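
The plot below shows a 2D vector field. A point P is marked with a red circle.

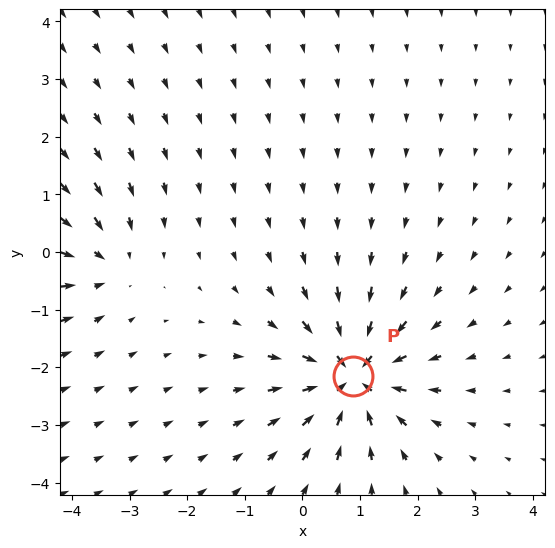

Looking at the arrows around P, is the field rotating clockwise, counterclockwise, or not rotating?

Near P at (0.9, -2.1) the arrows show no circulation. The curl there is ≈0.

not rotating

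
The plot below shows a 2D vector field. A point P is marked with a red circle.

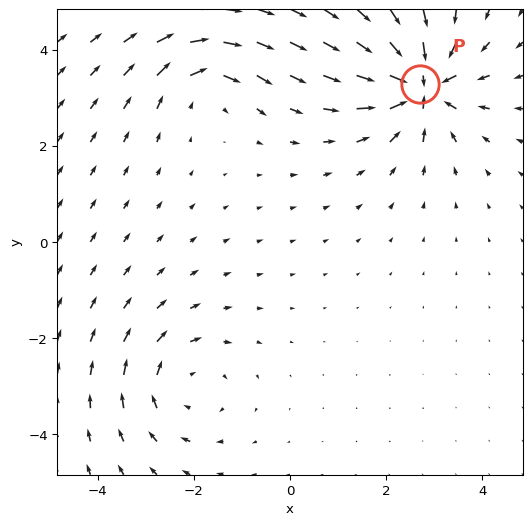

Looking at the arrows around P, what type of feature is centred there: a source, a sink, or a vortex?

At P (2.7, 3.3) the arrows converge inward. Divergence about -7, curl ≈0 — negative divergence with near-zero curl is a sink.

sink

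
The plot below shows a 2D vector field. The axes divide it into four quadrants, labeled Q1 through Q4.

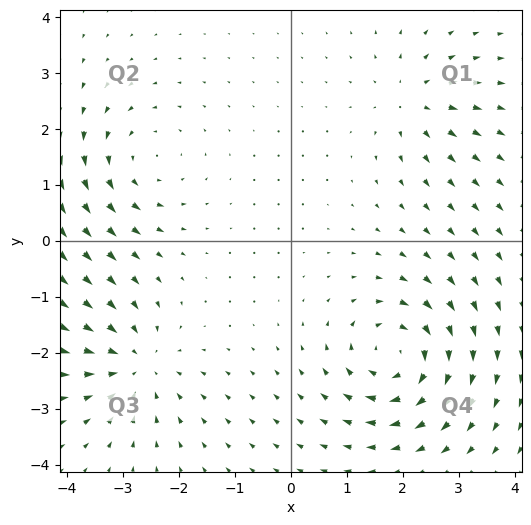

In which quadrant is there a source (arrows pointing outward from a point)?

Q1

The source sits at approximately (2.2, 2.5), which lies in quadrant Q1. The divergence there is about +4, positive as expected for a source.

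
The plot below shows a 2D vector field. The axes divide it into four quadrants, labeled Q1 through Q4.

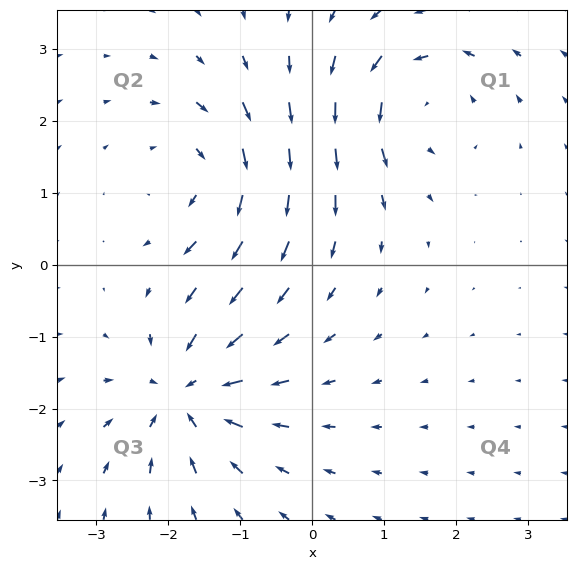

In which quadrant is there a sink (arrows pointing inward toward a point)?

The sink sits at approximately (-1.8, -1.8), which lies in quadrant Q3. The divergence there is about -5, negative as expected for a sink.

Q3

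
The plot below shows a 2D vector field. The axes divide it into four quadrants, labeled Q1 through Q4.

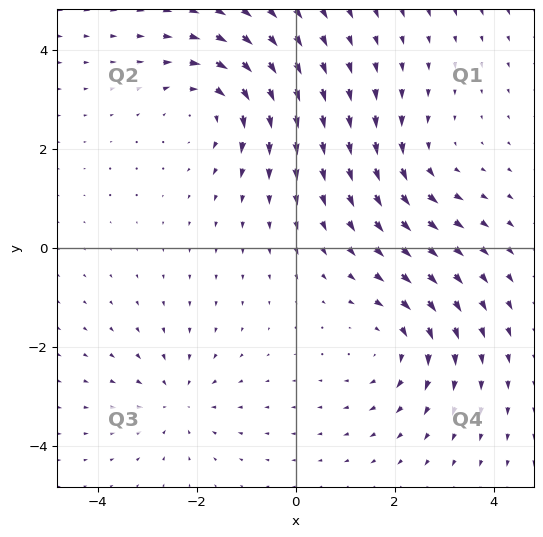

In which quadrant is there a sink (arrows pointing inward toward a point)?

Q3

The sink sits at approximately (-2.4, -3.1), which lies in quadrant Q3. The divergence there is about -3, negative as expected for a sink.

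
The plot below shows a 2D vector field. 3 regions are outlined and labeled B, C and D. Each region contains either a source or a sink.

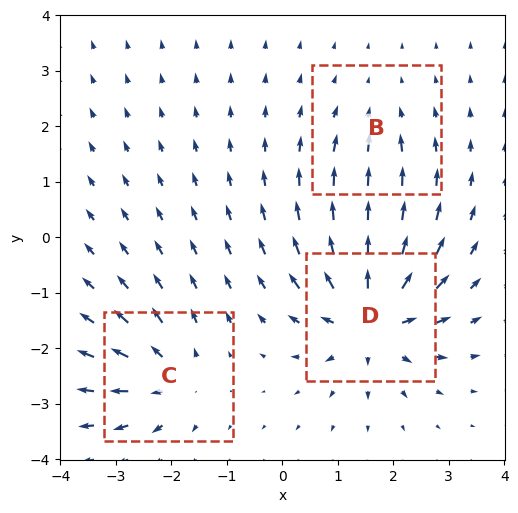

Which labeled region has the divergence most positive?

Divergence at each region's feature centre — B: about -2, C: about +4, D: about +7. Region D is most positive.

D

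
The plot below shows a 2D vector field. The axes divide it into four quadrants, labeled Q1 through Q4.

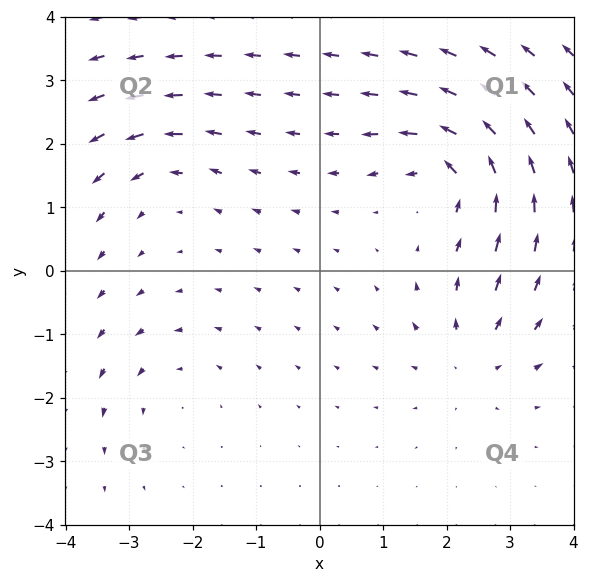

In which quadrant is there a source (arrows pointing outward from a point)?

Q4

The source sits at approximately (2.4, -1.4), which lies in quadrant Q4. The divergence there is about +4, positive as expected for a source.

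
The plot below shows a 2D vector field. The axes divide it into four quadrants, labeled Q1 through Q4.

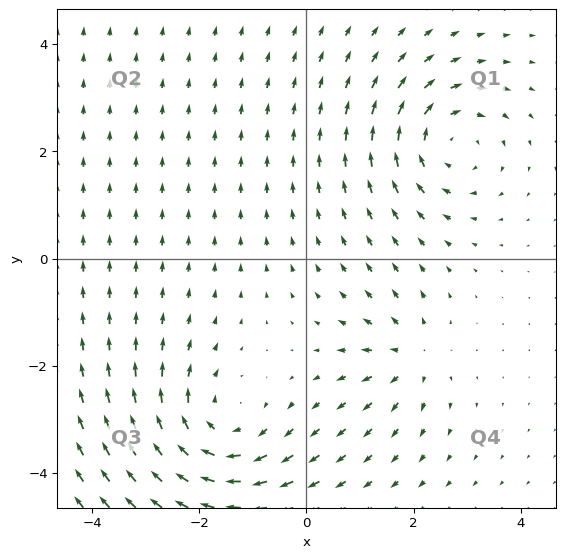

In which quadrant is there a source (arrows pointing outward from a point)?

The source sits at approximately (2.0, -1.8), which lies in quadrant Q4. The divergence there is about +4, positive as expected for a source.

Q4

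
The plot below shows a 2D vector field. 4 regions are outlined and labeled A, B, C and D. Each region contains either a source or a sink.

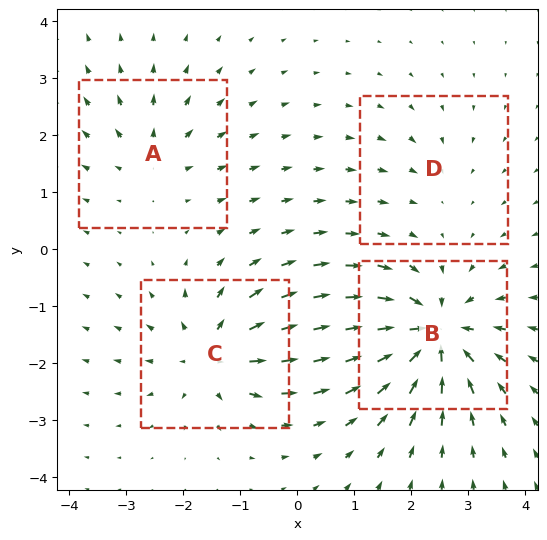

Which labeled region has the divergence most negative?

Divergence at each region's feature centre — A: about +4, B: about -9, C: about +6, D: about -2. Region B is most negative.

B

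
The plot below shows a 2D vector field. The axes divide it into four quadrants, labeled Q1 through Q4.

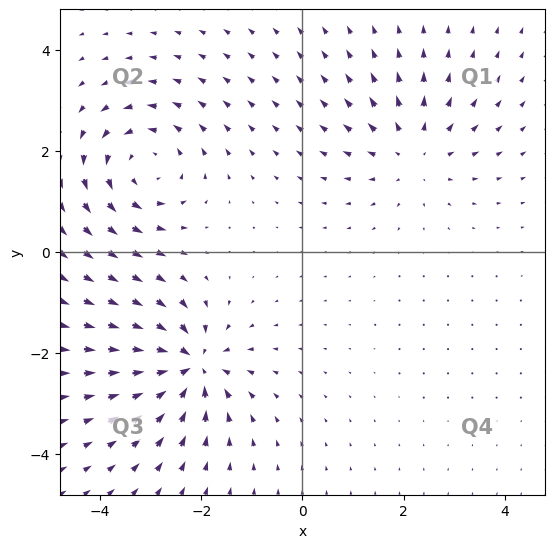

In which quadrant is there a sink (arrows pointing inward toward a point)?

The sink sits at approximately (-2.2, -2.3), which lies in quadrant Q3. The divergence there is about -7, negative as expected for a sink.

Q3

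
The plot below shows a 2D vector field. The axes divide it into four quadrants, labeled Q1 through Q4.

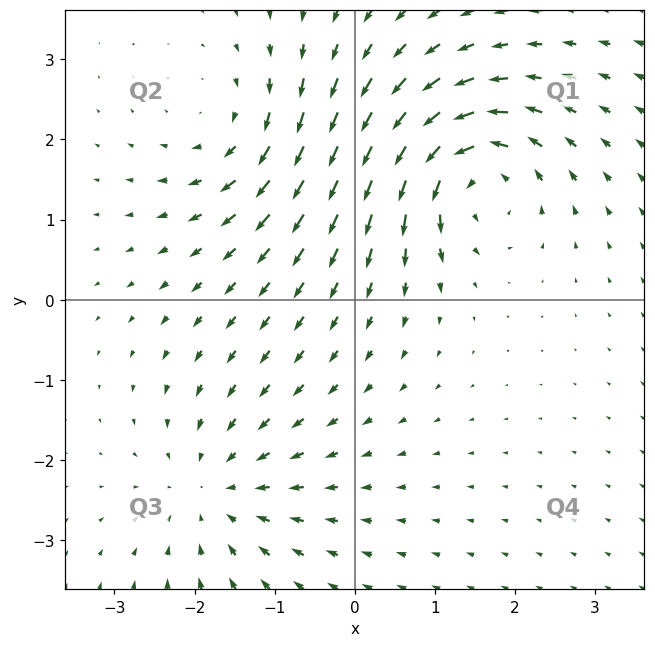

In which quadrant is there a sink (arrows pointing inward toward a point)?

Q3

The sink sits at approximately (-1.7, -2.4), which lies in quadrant Q3. The divergence there is about -3, negative as expected for a sink.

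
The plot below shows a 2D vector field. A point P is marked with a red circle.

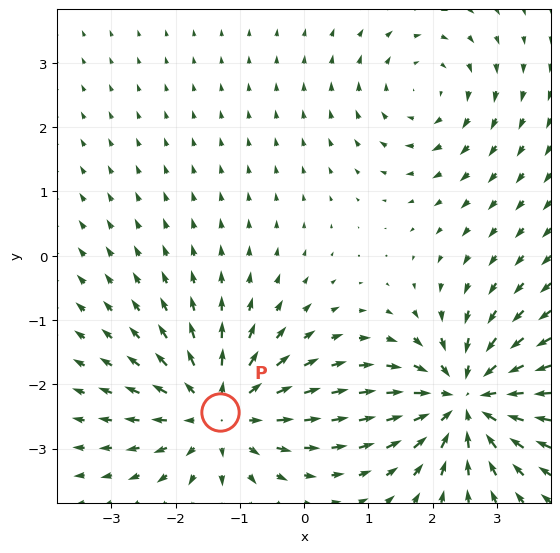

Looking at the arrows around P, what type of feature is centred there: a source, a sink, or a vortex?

source

At P (-1.3, -2.4) the arrows spread outward. Divergence about +5, curl ≈0 — positive divergence with near-zero curl is a source.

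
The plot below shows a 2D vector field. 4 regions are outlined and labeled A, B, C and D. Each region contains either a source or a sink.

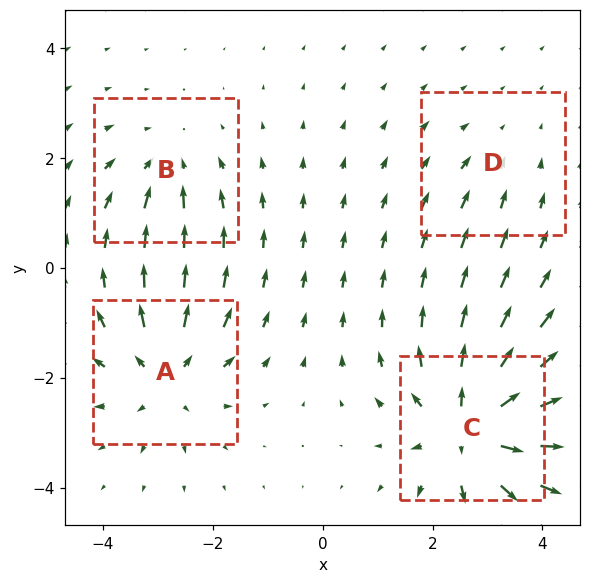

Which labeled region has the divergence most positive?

Divergence at each region's feature centre — A: about +5, B: about -4, C: about +7, D: about -2. Region C is most positive.

C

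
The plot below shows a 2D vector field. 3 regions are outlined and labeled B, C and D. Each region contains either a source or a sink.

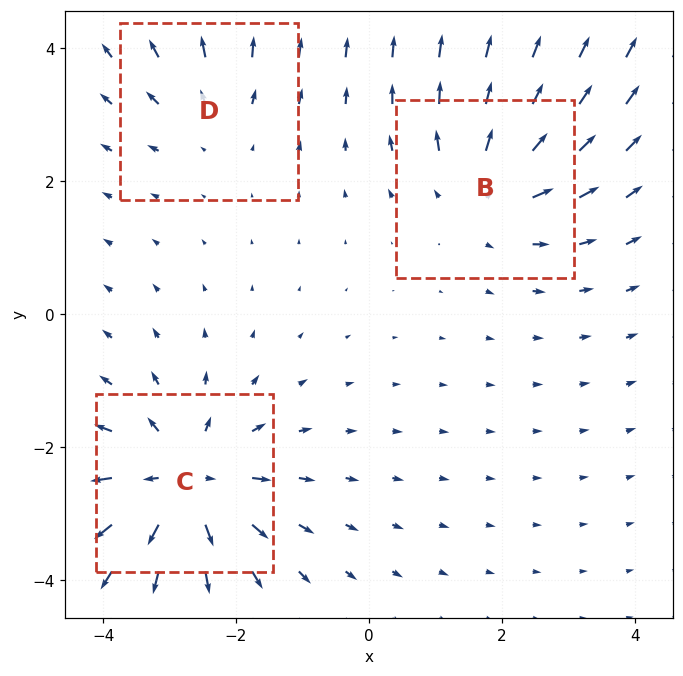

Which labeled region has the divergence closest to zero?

D

Divergence at each region's feature centre — B: about +3, C: about +5, D: about +2. Region D is closest to zero.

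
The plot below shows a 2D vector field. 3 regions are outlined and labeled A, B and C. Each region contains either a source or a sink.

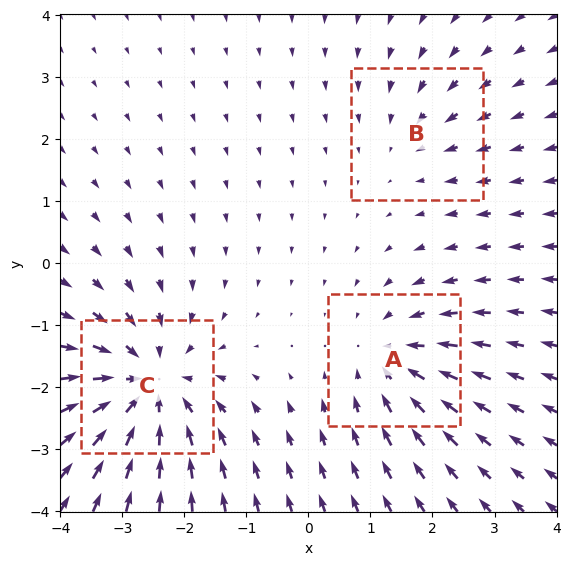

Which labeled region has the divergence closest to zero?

B

Divergence at each region's feature centre — A: about -3, B: about -2, C: about -5. Region B is closest to zero.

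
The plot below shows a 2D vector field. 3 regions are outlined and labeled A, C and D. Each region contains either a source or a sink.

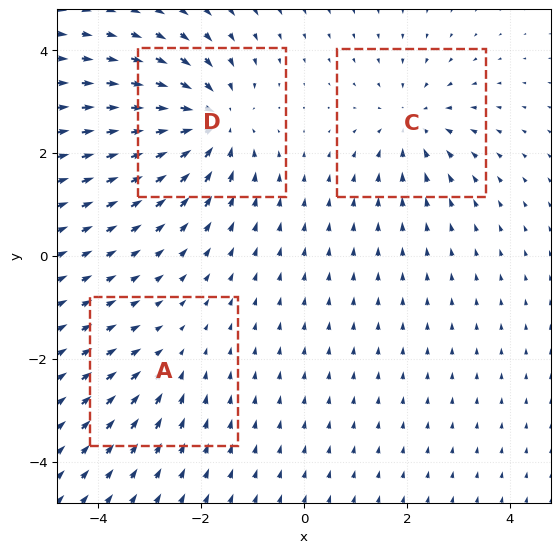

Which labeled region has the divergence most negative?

Divergence at each region's feature centre — A: about -2, C: about -3, D: about -5. Region D is most negative.

D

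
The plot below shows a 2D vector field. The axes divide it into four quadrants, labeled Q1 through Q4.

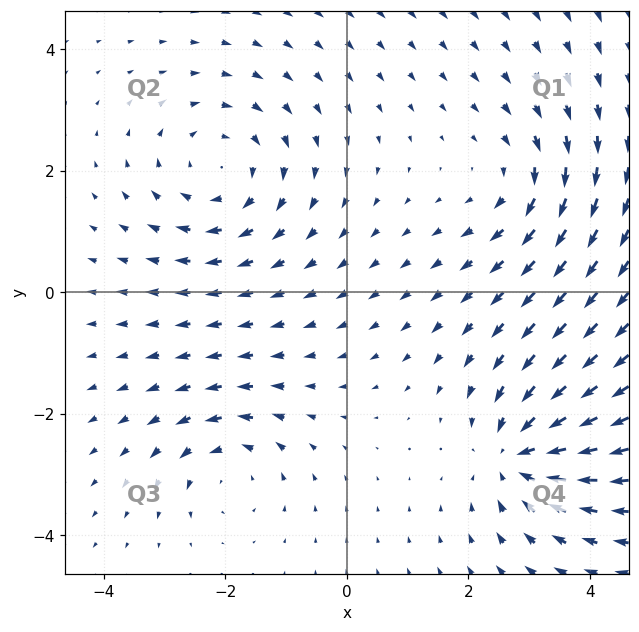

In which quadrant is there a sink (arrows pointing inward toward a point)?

Q4

The sink sits at approximately (2.8, -2.7), which lies in quadrant Q4. The divergence there is about -4, negative as expected for a sink.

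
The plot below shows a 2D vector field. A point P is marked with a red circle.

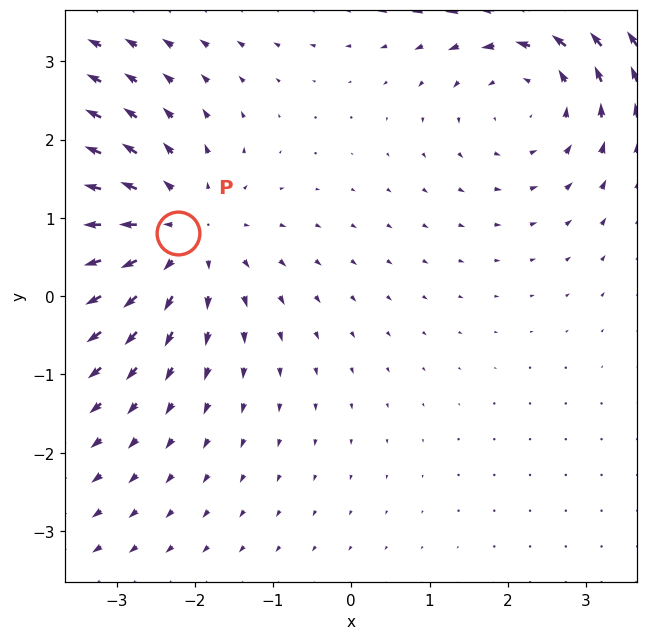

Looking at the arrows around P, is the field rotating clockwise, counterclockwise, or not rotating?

not rotating

Near P at (-2.2, 0.8) the arrows show no circulation. The curl there is ≈0.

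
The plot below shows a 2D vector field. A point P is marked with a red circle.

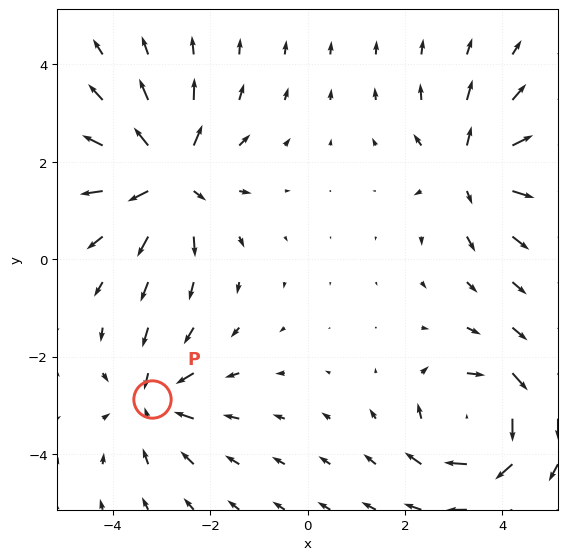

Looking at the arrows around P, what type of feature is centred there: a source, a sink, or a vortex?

At P (-3.2, -2.9) the arrows converge inward. Divergence about -3, curl ≈0 — negative divergence with near-zero curl is a sink.

sink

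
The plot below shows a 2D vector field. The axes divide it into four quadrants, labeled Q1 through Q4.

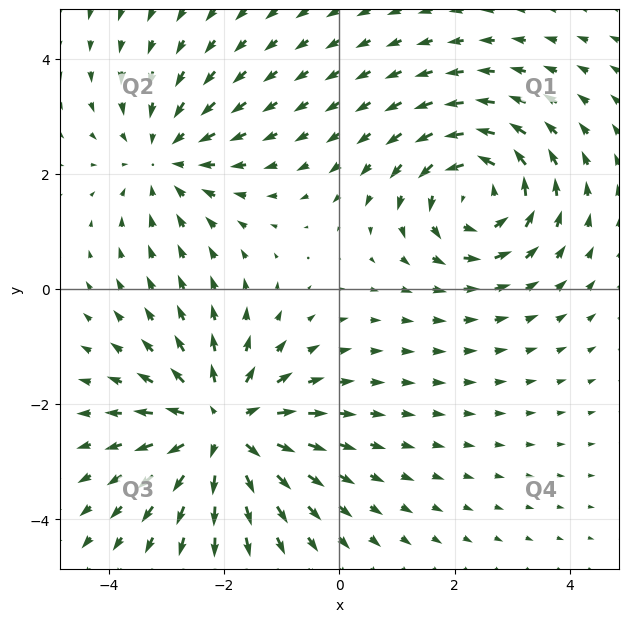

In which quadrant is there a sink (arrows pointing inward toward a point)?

Q2

The sink sits at approximately (-3.0, 2.3), which lies in quadrant Q2. The divergence there is about -3, negative as expected for a sink.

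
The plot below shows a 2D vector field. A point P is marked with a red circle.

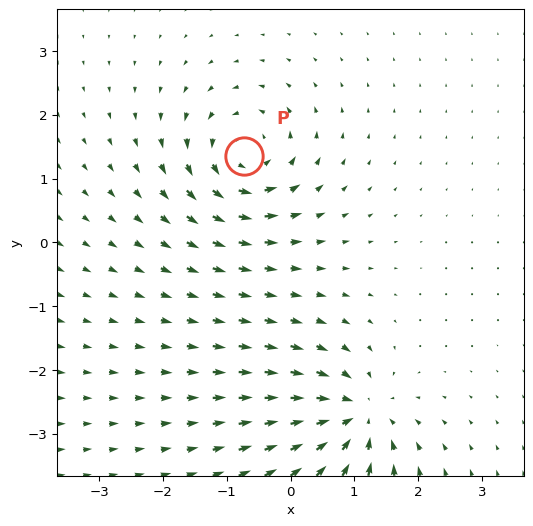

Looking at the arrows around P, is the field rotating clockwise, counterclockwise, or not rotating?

counterclockwise

Near P at (-0.7, 1.4) the arrows circulate counterclockwise. The curl (z-component) there is about +6; positive curl means counterclockwise rotation.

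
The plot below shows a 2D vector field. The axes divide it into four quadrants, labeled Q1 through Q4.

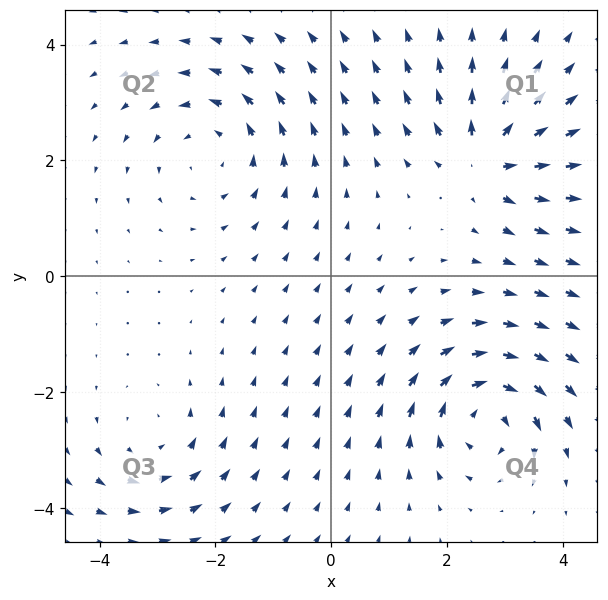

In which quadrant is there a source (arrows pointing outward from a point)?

The source sits at approximately (2.7, 2.0), which lies in quadrant Q1. The divergence there is about +6, positive as expected for a source.

Q1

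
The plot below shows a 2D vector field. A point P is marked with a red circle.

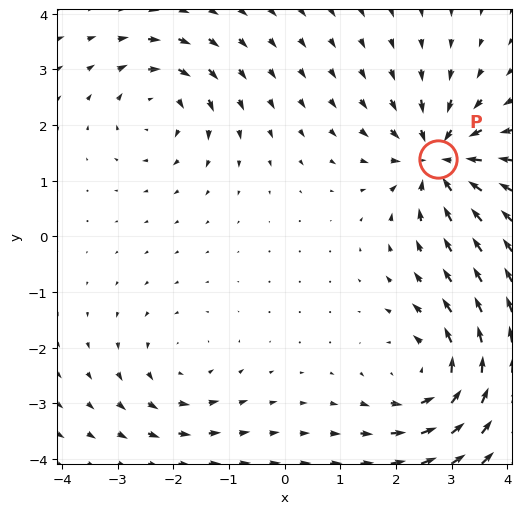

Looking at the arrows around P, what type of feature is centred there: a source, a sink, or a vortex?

At P (2.8, 1.4) the arrows converge inward. Divergence about -5, curl ≈0 — negative divergence with near-zero curl is a sink.

sink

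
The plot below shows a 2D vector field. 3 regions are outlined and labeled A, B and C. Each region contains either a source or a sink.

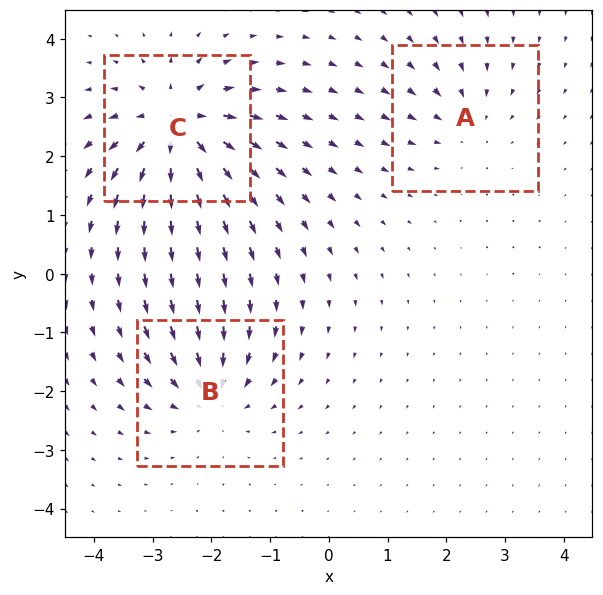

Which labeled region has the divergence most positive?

Divergence at each region's feature centre — A: about -2, B: about -4, C: about +5. Region C is most positive.

C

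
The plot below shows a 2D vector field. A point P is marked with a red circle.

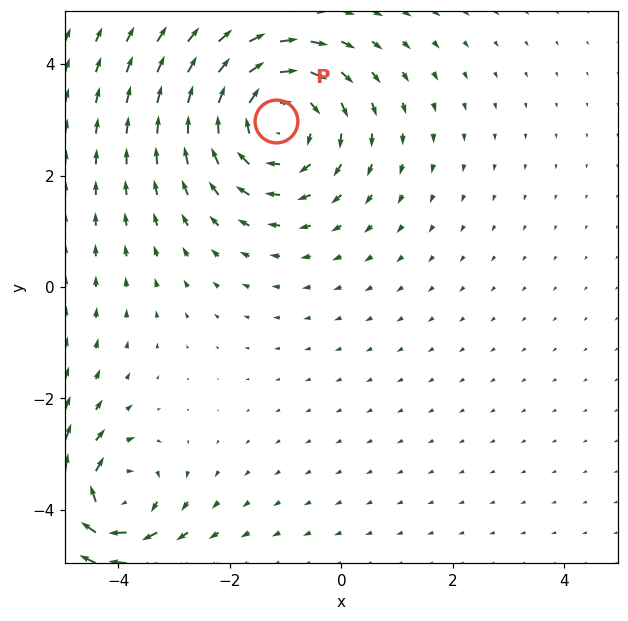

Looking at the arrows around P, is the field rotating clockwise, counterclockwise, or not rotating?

Near P at (-1.2, 3.0) the arrows circulate clockwise. The curl (z-component) there is about -4; negative curl means clockwise rotation.

clockwise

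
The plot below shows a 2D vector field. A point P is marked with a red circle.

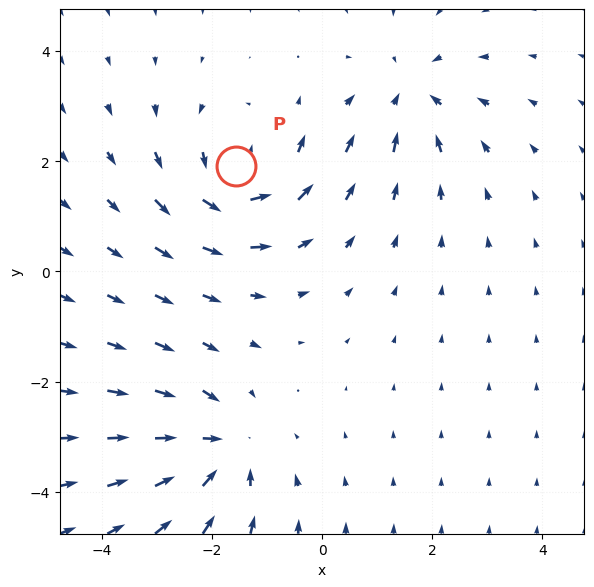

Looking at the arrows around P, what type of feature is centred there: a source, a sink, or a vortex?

At P (-1.6, 1.9) the arrows circulate counterclockwise. Divergence ≈0, curl about +4 — near-zero divergence with nonzero curl is a vortex.

vortex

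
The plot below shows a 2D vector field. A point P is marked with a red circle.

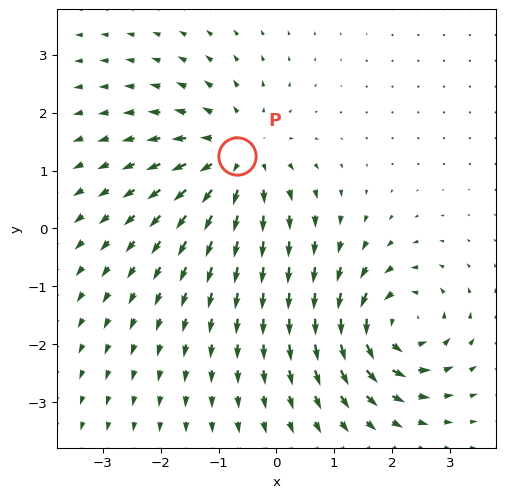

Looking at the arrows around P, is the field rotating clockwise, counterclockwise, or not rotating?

not rotating

Near P at (-0.7, 1.3) the arrows show no circulation. The curl there is ≈0.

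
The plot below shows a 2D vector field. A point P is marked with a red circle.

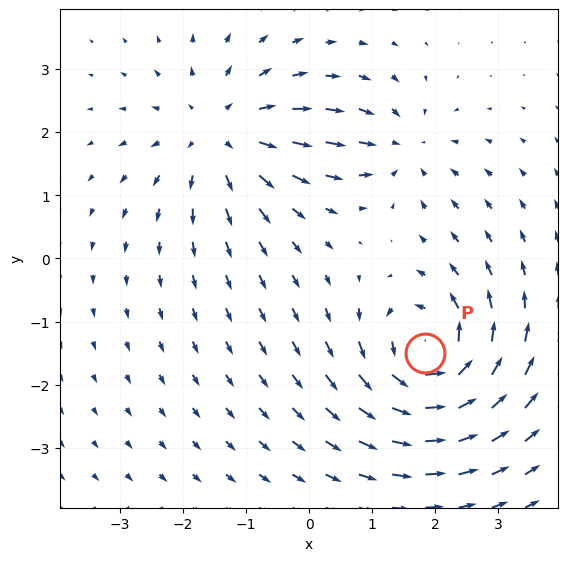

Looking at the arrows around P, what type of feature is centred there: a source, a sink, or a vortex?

At P (1.8, -1.5) the arrows circulate counterclockwise. Divergence ≈0, curl about +7 — near-zero divergence with nonzero curl is a vortex.

vortex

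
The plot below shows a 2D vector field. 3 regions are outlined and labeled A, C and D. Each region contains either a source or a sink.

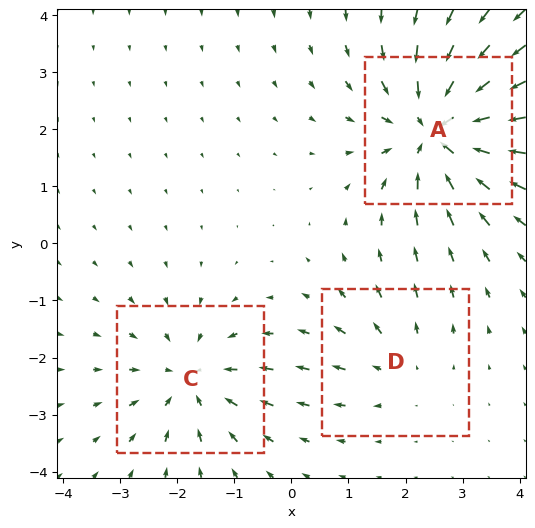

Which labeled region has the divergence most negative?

A

Divergence at each region's feature centre — A: about -5, C: about -3, D: about +2. Region A is most negative.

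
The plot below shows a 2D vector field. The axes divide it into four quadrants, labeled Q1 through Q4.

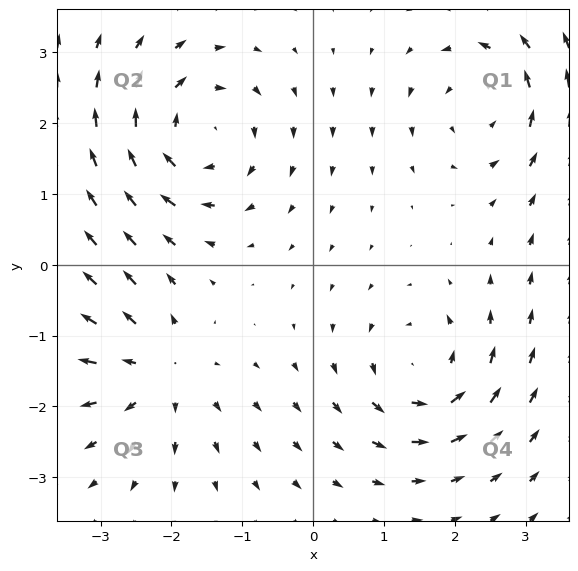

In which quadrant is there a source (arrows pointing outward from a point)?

Q3

The source sits at approximately (-2.2, -1.5), which lies in quadrant Q3. The divergence there is about +3, positive as expected for a source.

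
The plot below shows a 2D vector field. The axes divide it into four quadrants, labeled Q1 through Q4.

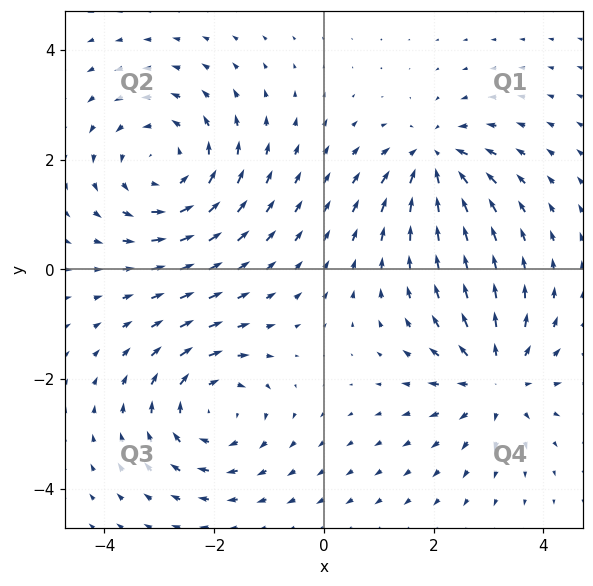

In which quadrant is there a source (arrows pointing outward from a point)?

Q4

The source sits at approximately (3.1, -2.0), which lies in quadrant Q4. The divergence there is about +4, positive as expected for a source.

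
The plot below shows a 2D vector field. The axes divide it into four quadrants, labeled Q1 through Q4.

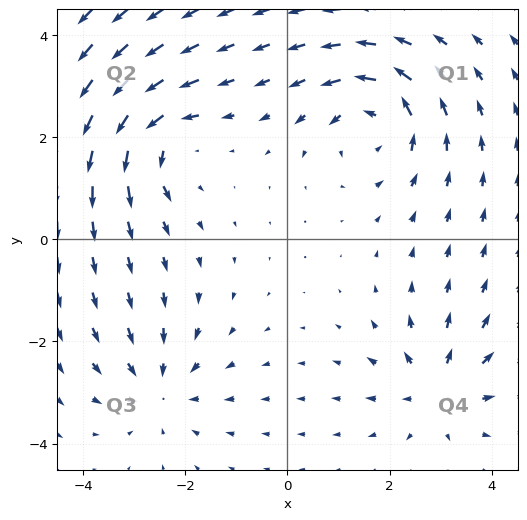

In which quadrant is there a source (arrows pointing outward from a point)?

The source sits at approximately (2.9, -2.9), which lies in quadrant Q4. The divergence there is about +4, positive as expected for a source.

Q4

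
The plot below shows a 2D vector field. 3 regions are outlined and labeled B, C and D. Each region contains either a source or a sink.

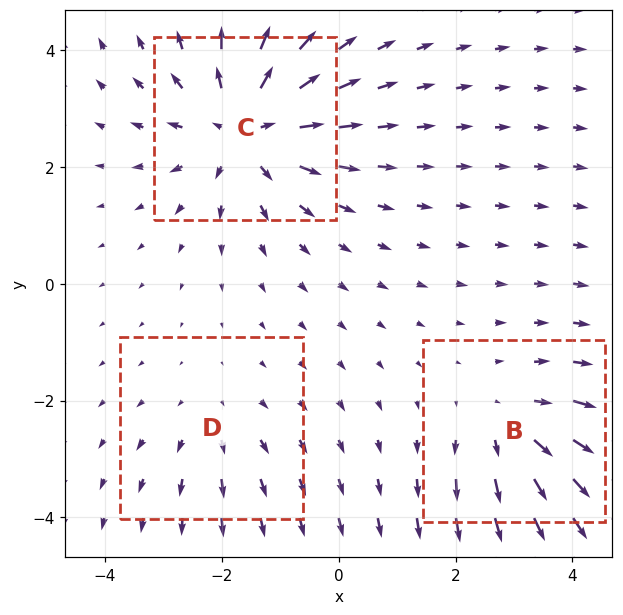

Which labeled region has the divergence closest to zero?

D

Divergence at each region's feature centre — B: about +3, C: about +4, D: about +2. Region D is closest to zero.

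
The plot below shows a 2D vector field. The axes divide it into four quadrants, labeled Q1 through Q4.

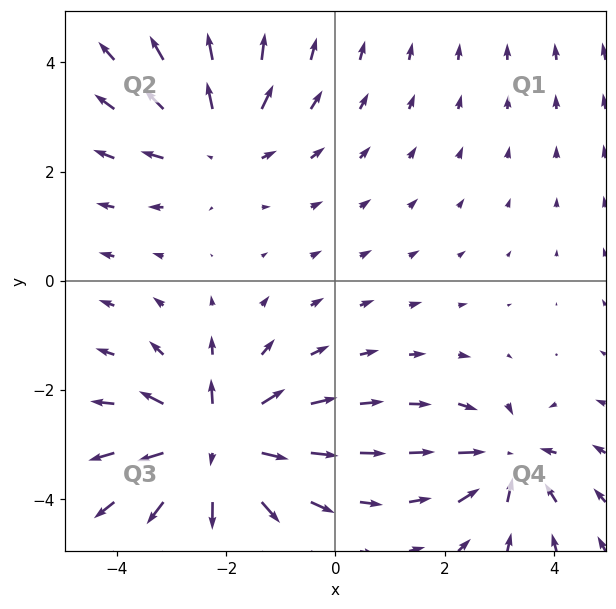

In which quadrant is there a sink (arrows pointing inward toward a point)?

The sink sits at approximately (3.2, -3.3), which lies in quadrant Q4. The divergence there is about -4, negative as expected for a sink.

Q4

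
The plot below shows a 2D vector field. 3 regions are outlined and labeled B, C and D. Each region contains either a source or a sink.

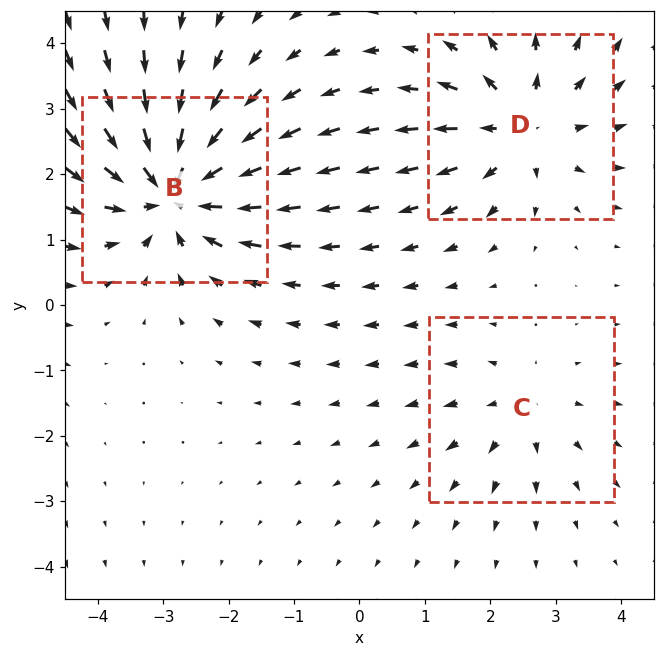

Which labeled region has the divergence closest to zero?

Divergence at each region's feature centre — B: about -5, C: about +2, D: about +4. Region C is closest to zero.

C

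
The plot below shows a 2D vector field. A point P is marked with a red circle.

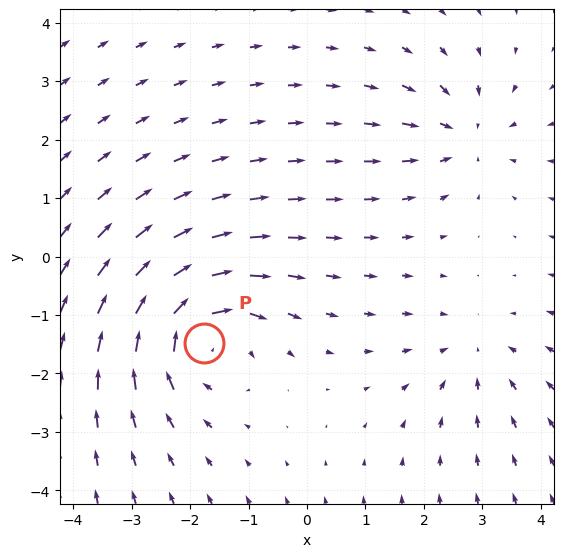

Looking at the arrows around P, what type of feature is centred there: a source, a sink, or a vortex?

At P (-1.8, -1.5) the arrows circulate clockwise. Divergence ≈0, curl about -5 — near-zero divergence with nonzero curl is a vortex.

vortex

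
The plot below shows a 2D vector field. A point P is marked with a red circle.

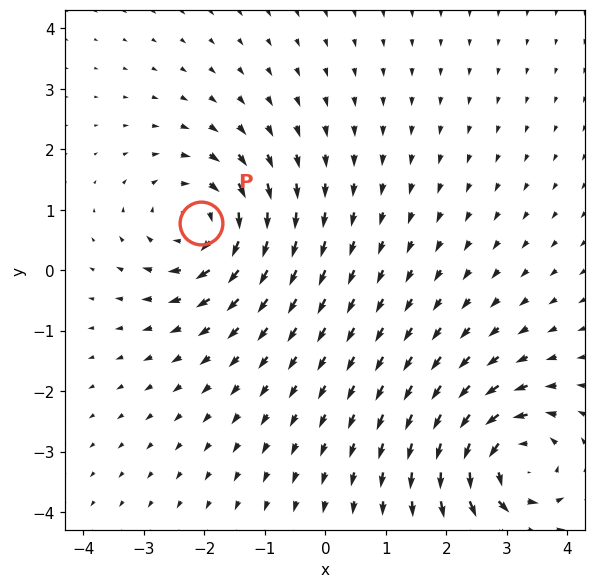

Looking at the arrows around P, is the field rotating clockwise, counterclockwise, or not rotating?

Near P at (-2.1, 0.8) the arrows circulate clockwise. The curl (z-component) there is about -5; negative curl means clockwise rotation.

clockwise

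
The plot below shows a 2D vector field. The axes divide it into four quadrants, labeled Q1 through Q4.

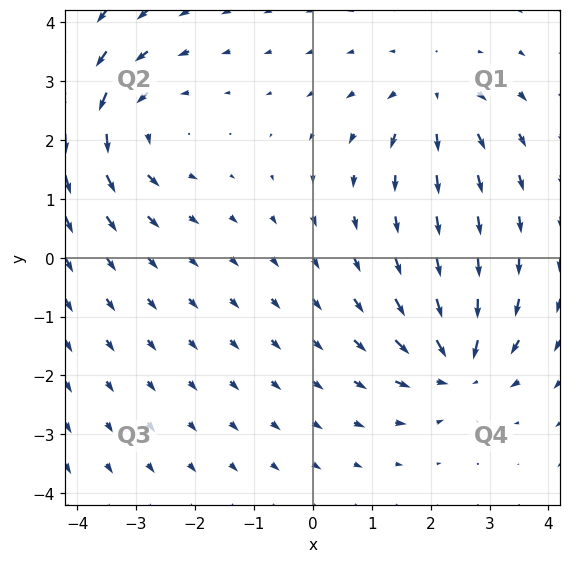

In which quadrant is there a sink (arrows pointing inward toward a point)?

The sink sits at approximately (2.5, -1.8), which lies in quadrant Q4. The divergence there is about -5, negative as expected for a sink.

Q4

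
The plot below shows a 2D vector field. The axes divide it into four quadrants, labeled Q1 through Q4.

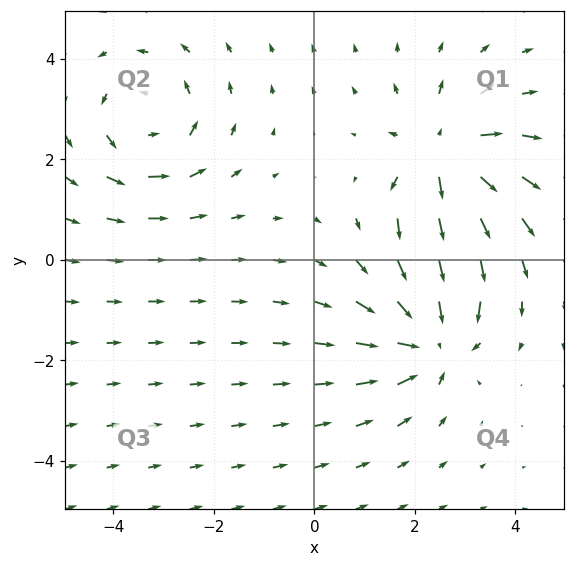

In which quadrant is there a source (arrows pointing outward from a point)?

Q1

The source sits at approximately (2.6, 2.1), which lies in quadrant Q1. The divergence there is about +4, positive as expected for a source.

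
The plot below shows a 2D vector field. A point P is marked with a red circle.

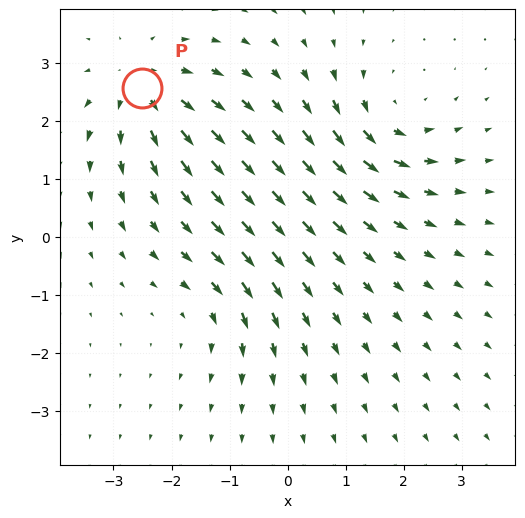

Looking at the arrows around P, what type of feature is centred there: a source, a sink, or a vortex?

source

At P (-2.5, 2.6) the arrows spread outward. Divergence about +4, curl ≈0 — positive divergence with near-zero curl is a source.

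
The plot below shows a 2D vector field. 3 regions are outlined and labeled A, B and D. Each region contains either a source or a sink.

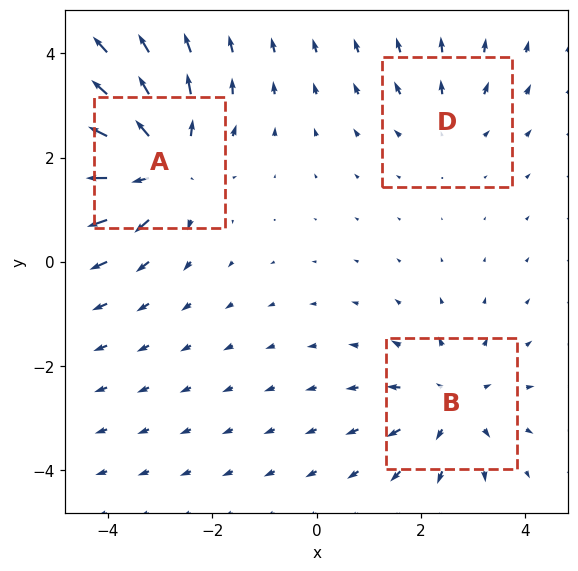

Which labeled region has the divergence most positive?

A

Divergence at each region's feature centre — A: about +5, B: about +3, D: about +2. Region A is most positive.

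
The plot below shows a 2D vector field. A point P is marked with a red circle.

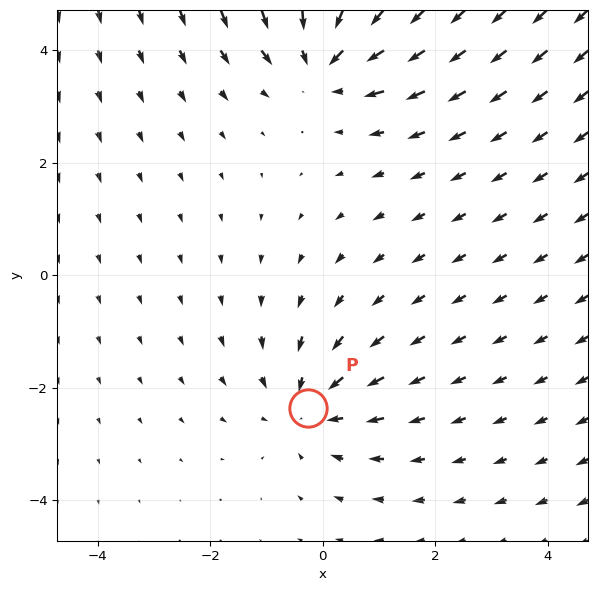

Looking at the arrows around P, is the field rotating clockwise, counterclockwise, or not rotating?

not rotating

Near P at (-0.3, -2.4) the arrows show no circulation. The curl there is ≈0.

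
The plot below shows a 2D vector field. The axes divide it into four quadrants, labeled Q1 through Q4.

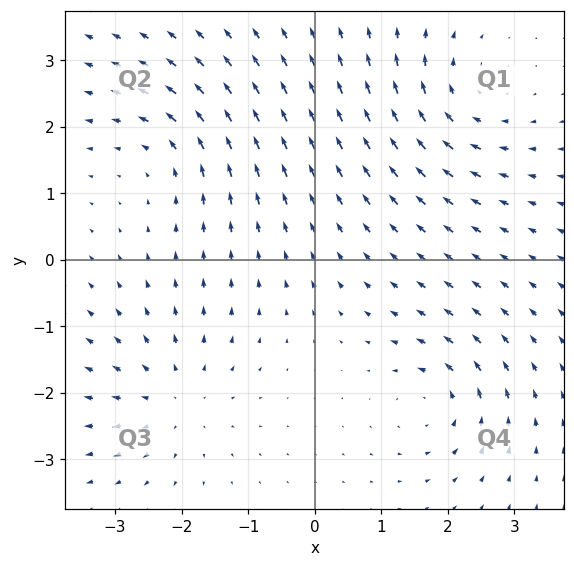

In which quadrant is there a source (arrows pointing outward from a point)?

Q3

The source sits at approximately (-2.1, -2.1), which lies in quadrant Q3. The divergence there is about +4, positive as expected for a source.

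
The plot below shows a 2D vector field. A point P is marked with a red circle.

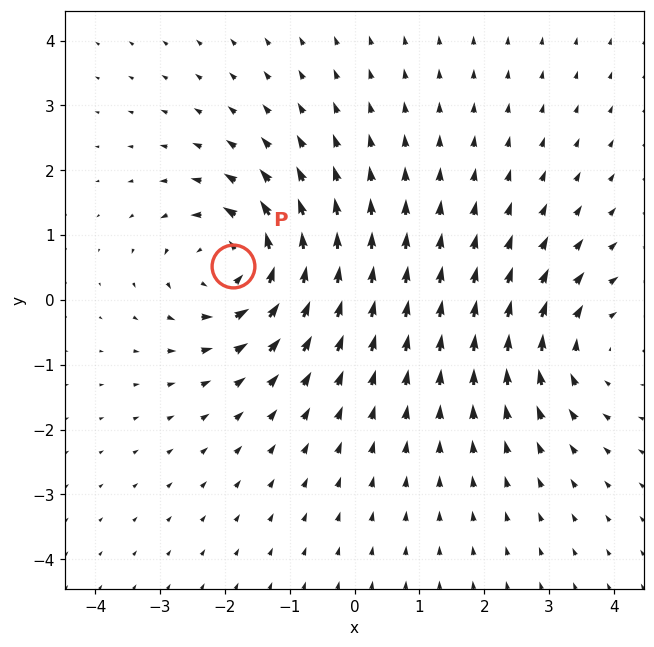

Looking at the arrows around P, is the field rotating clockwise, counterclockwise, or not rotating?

Near P at (-1.9, 0.5) the arrows circulate counterclockwise. The curl (z-component) there is about +4; positive curl means counterclockwise rotation.

counterclockwise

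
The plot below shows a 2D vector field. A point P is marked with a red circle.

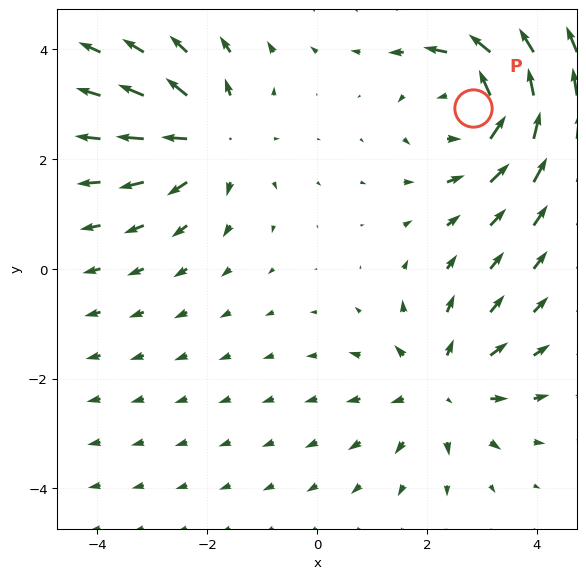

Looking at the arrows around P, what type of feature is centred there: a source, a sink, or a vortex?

At P (2.8, 2.9) the arrows circulate counterclockwise. Divergence ≈0, curl about +4 — near-zero divergence with nonzero curl is a vortex.

vortex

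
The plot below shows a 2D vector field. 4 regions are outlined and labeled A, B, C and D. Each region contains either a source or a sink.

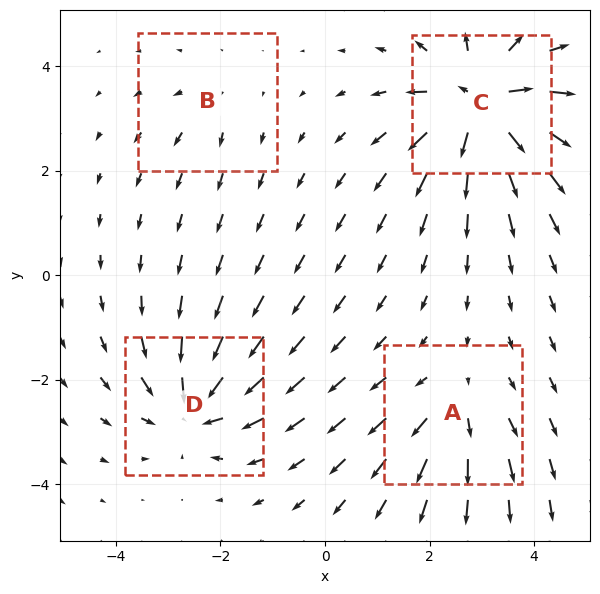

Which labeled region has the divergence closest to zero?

B

Divergence at each region's feature centre — A: about +4, B: about +2, C: about +9, D: about -6. Region B is closest to zero.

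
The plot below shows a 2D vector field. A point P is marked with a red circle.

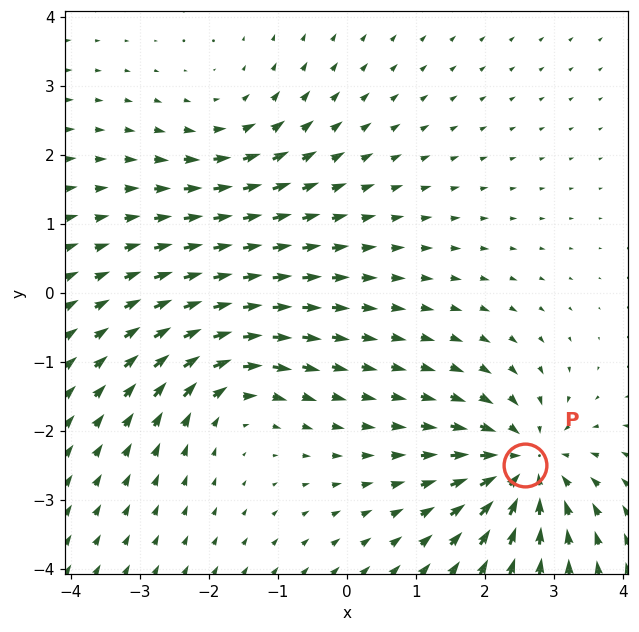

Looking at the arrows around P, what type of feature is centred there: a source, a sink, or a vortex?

At P (2.6, -2.5) the arrows converge inward. Divergence about -5, curl ≈0 — negative divergence with near-zero curl is a sink.

sink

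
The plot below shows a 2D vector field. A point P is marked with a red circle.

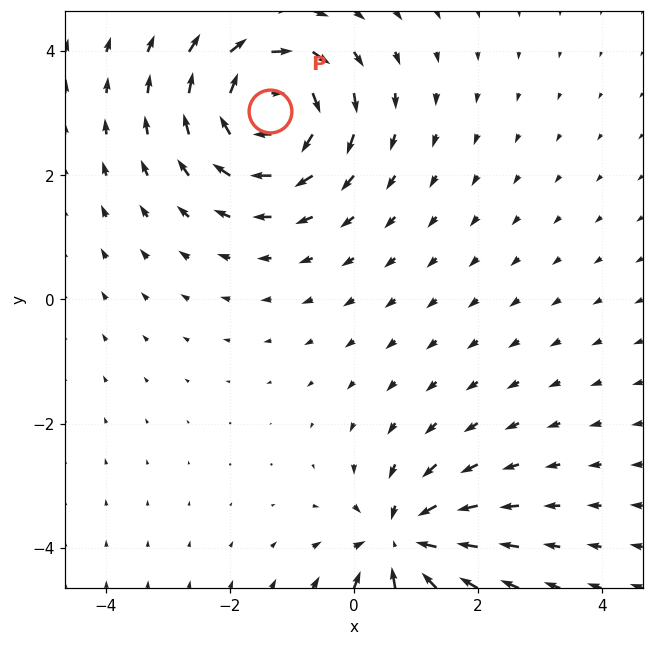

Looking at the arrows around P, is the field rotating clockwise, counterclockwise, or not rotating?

clockwise

Near P at (-1.3, 3.0) the arrows circulate clockwise. The curl (z-component) there is about -6; negative curl means clockwise rotation.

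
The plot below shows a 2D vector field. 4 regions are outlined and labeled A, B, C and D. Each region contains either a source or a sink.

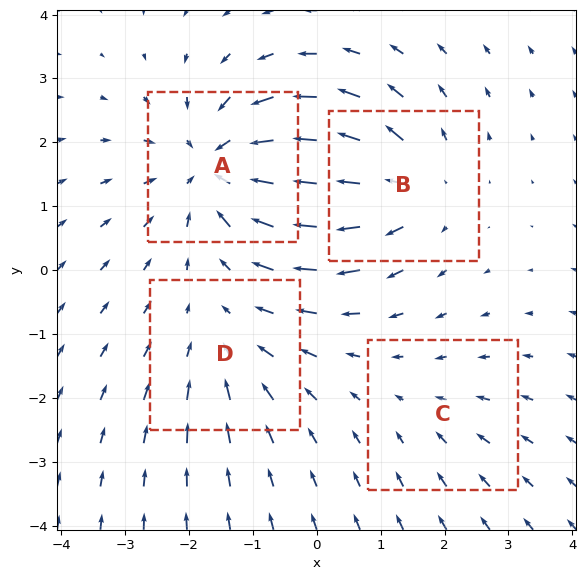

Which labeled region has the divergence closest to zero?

C

Divergence at each region's feature centre — A: about -6, B: about +4, C: about -2, D: about -3. Region C is closest to zero.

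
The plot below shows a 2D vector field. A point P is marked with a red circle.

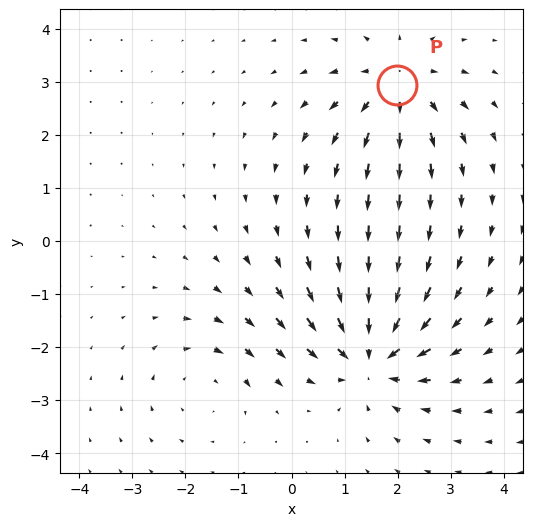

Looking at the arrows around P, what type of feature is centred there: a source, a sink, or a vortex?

At P (2.0, 2.9) the arrows spread outward. Divergence about +4, curl ≈0 — positive divergence with near-zero curl is a source.

source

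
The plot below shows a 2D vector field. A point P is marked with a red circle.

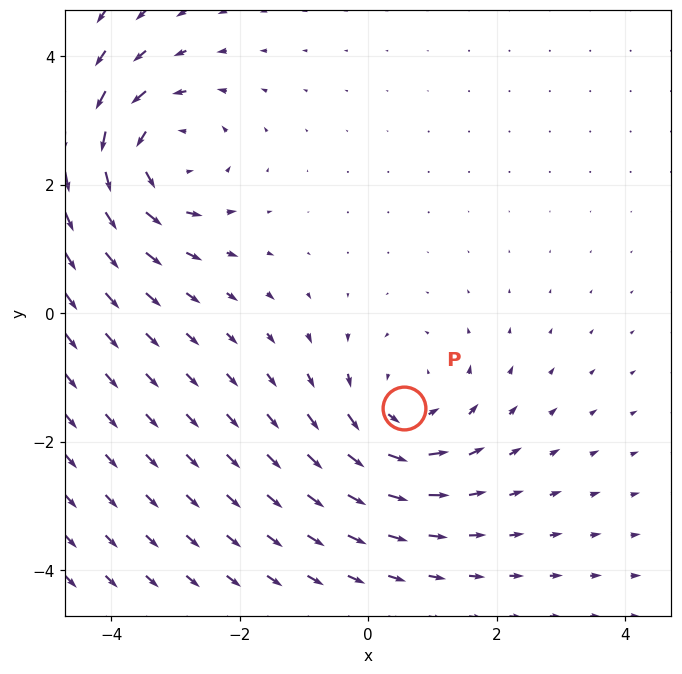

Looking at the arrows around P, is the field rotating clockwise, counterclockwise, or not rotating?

counterclockwise

Near P at (0.6, -1.5) the arrows circulate counterclockwise. The curl (z-component) there is about +4; positive curl means counterclockwise rotation.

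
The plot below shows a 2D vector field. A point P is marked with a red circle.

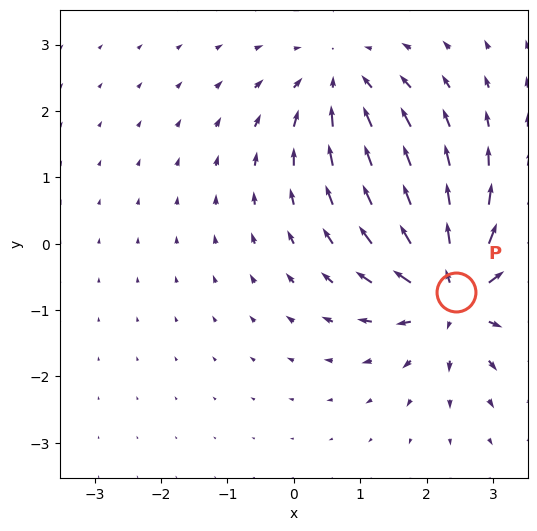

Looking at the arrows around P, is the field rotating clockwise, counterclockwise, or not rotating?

not rotating

Near P at (2.4, -0.7) the arrows show no circulation. The curl there is ≈0.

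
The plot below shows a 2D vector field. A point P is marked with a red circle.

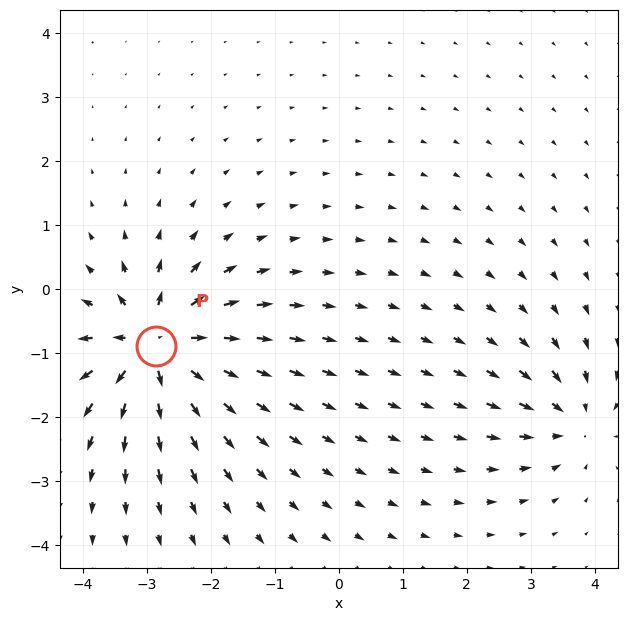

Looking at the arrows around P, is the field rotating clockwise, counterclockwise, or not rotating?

not rotating

Near P at (-2.9, -0.9) the arrows show no circulation. The curl there is ≈0.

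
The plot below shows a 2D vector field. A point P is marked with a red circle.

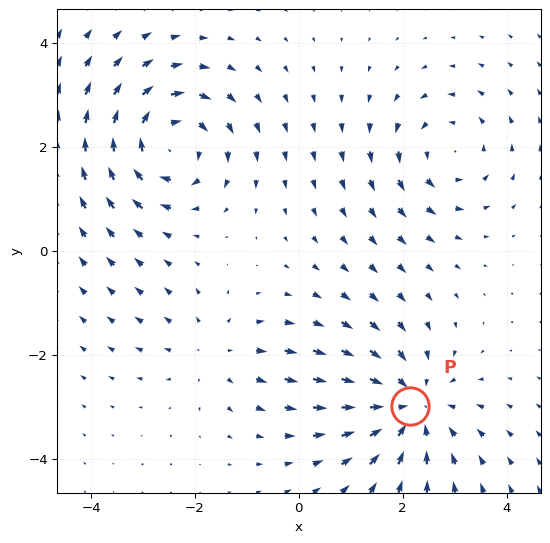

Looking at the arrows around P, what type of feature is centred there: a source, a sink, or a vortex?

sink

At P (2.1, -3.0) the arrows converge inward. Divergence about -5, curl ≈0 — negative divergence with near-zero curl is a sink.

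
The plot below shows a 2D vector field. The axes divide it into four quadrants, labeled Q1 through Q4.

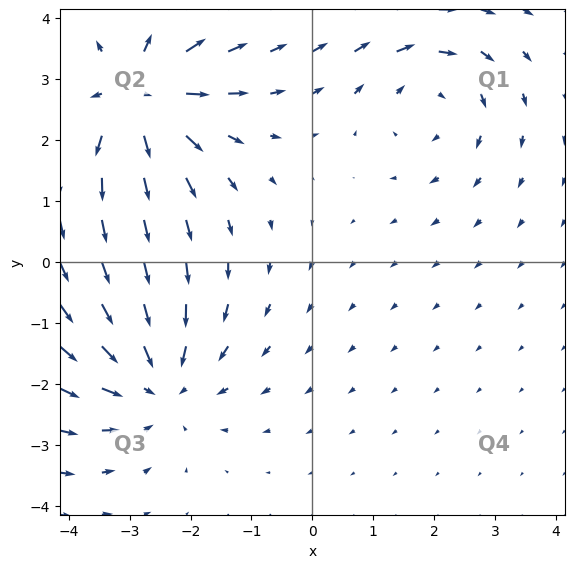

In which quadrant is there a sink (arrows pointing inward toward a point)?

The sink sits at approximately (-2.5, -2.0), which lies in quadrant Q3. The divergence there is about -3, negative as expected for a sink.

Q3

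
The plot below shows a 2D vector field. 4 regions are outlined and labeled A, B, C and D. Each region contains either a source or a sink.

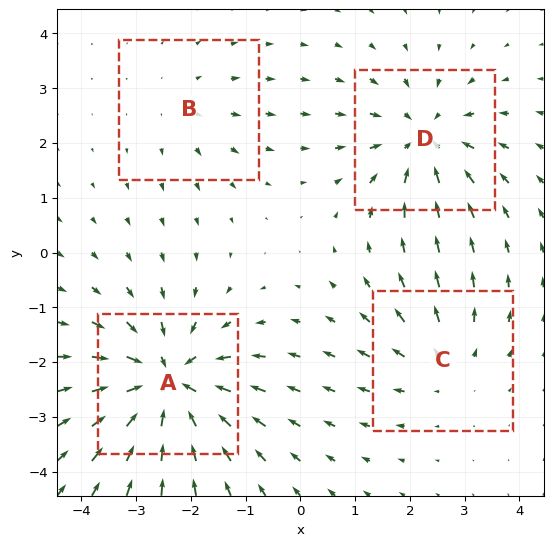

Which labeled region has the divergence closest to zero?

B

Divergence at each region's feature centre — A: about -7, B: about +2, C: about +3, D: about -5. Region B is closest to zero.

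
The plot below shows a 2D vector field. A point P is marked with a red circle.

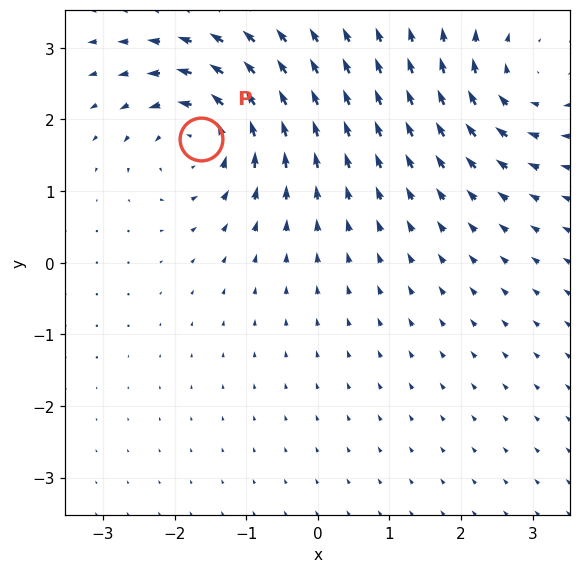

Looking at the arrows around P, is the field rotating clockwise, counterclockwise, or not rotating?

counterclockwise

Near P at (-1.6, 1.7) the arrows circulate counterclockwise. The curl (z-component) there is about +7; positive curl means counterclockwise rotation.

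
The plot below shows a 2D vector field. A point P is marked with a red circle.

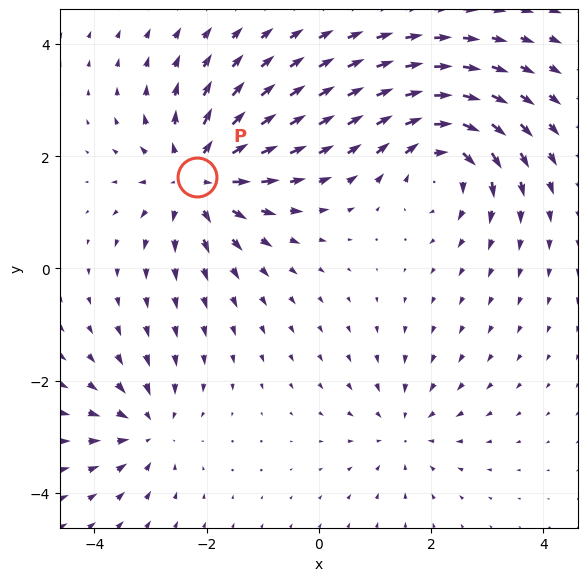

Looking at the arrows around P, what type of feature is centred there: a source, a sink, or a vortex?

source

At P (-2.2, 1.6) the arrows spread outward. Divergence about +6, curl ≈0 — positive divergence with near-zero curl is a source.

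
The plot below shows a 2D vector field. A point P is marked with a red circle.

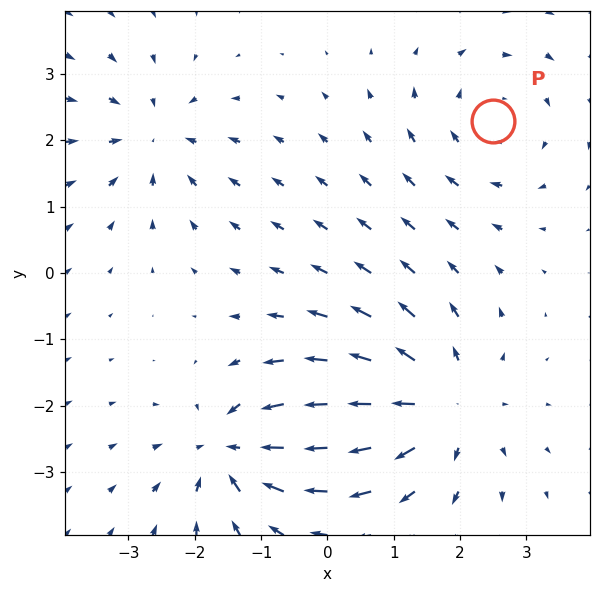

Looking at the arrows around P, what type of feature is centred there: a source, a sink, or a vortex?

At P (2.5, 2.3) the arrows circulate clockwise. Divergence ≈0, curl about -3 — near-zero divergence with nonzero curl is a vortex.

vortex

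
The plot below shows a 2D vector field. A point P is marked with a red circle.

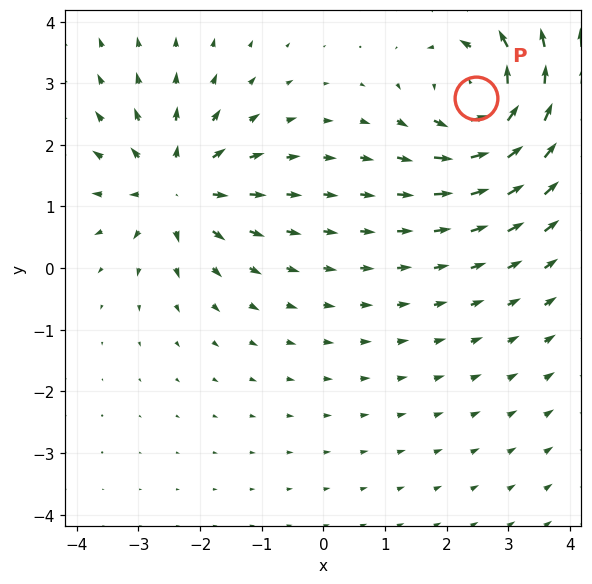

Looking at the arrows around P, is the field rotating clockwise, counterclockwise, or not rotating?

counterclockwise

Near P at (2.5, 2.8) the arrows circulate counterclockwise. The curl (z-component) there is about +6; positive curl means counterclockwise rotation.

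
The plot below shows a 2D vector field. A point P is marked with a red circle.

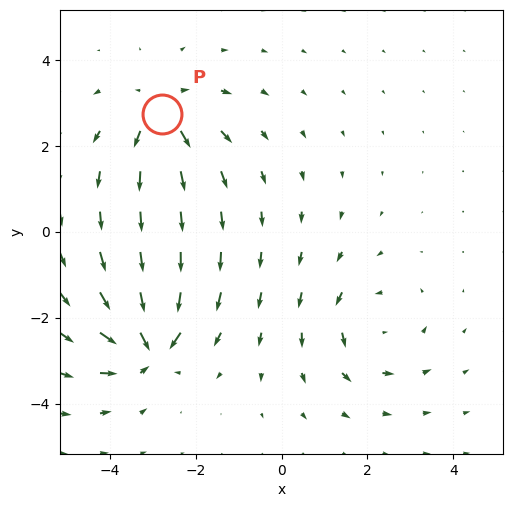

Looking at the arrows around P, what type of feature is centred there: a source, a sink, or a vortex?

source

At P (-2.8, 2.7) the arrows spread outward. Divergence about +5, curl ≈0 — positive divergence with near-zero curl is a source.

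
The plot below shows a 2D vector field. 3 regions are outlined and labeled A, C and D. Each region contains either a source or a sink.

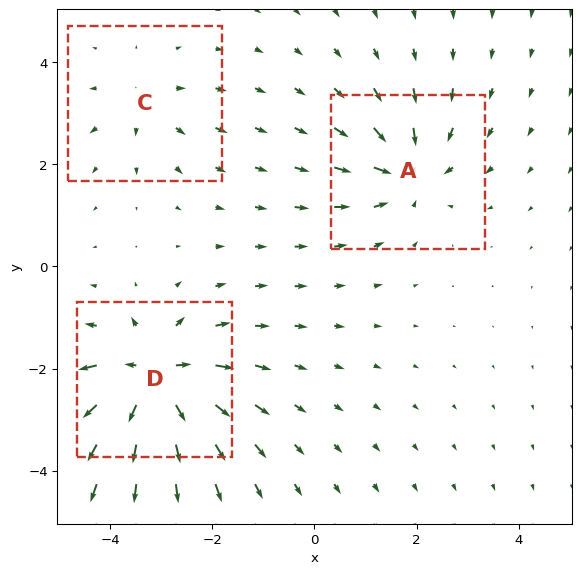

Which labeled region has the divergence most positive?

Divergence at each region's feature centre — A: about -4, C: about +2, D: about +6. Region D is most positive.

D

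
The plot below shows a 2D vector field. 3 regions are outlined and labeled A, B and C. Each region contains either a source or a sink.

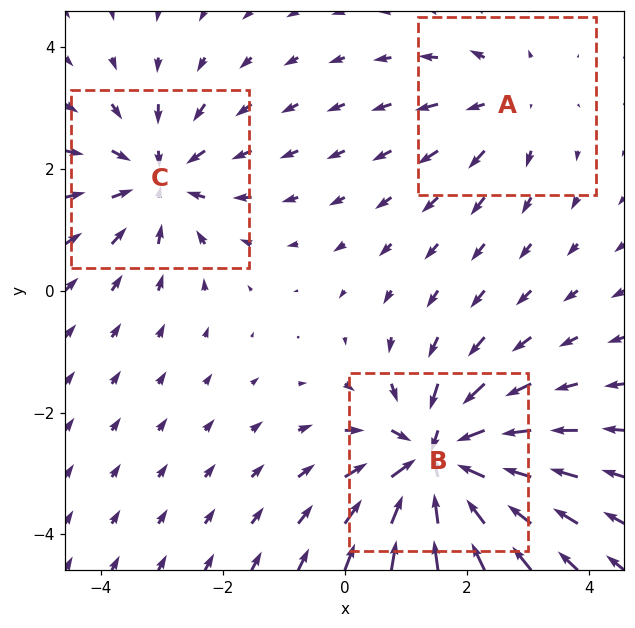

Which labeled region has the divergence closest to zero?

A

Divergence at each region's feature centre — A: about +2, B: about -5, C: about -3. Region A is closest to zero.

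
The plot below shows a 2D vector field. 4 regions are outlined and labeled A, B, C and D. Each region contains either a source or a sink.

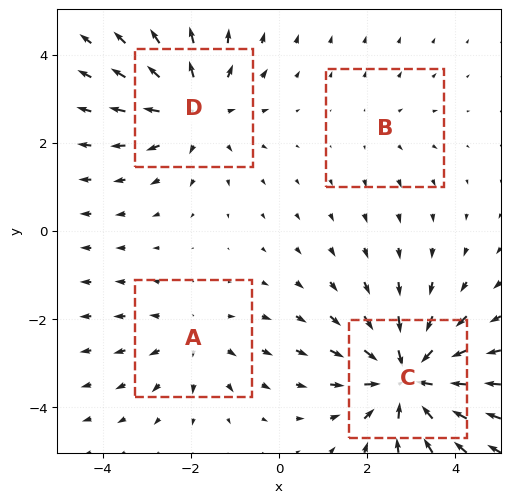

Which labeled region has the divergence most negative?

Divergence at each region's feature centre — A: about +3, B: about +2, C: about -6, D: about +4. Region C is most negative.

C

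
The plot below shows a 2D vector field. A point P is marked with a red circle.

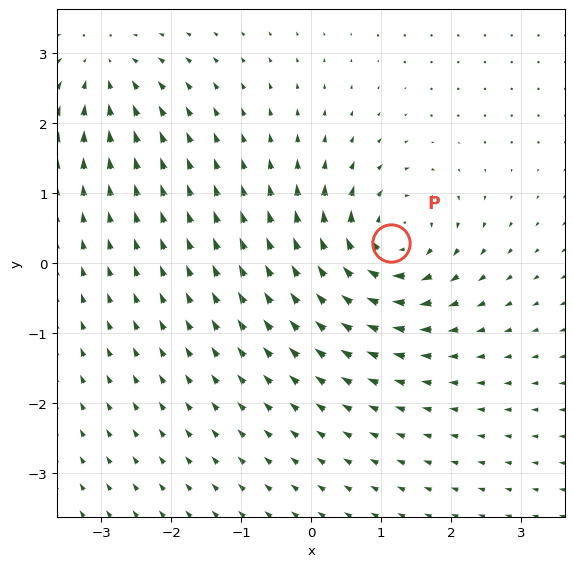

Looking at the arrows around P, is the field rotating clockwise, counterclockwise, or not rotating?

Near P at (1.1, 0.3) the arrows circulate clockwise. The curl (z-component) there is about -7; negative curl means clockwise rotation.

clockwise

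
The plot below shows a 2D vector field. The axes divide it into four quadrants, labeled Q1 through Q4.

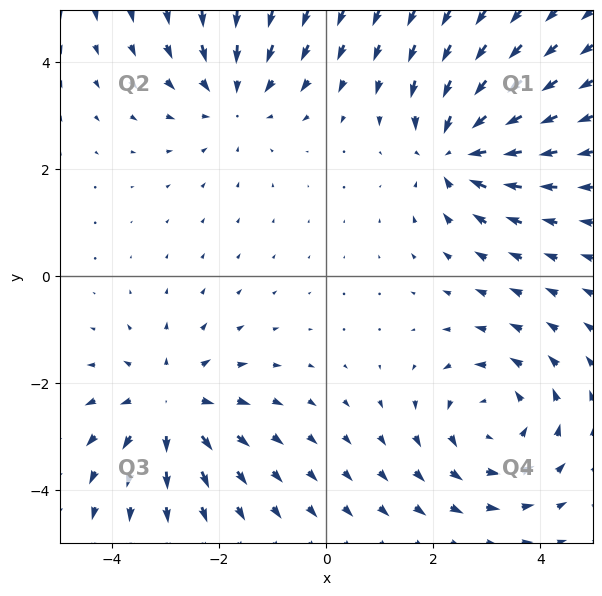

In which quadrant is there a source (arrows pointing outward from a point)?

Q3

The source sits at approximately (-2.9, -2.4), which lies in quadrant Q3. The divergence there is about +4, positive as expected for a source.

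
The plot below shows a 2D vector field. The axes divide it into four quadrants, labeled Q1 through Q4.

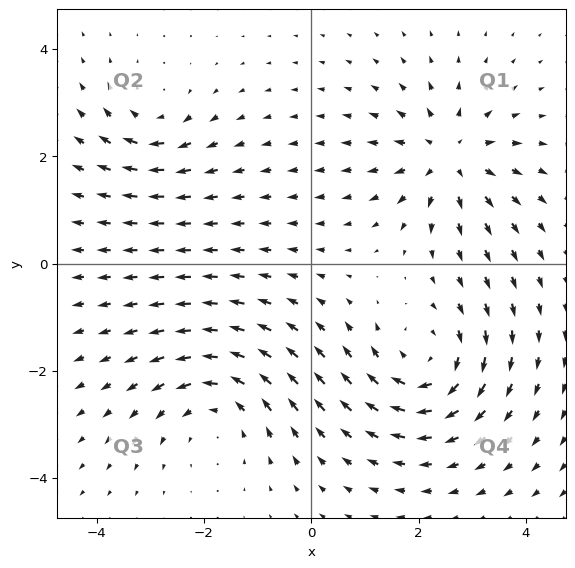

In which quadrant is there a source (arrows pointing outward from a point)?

The source sits at approximately (2.6, 2.0), which lies in quadrant Q1. The divergence there is about +5, positive as expected for a source.

Q1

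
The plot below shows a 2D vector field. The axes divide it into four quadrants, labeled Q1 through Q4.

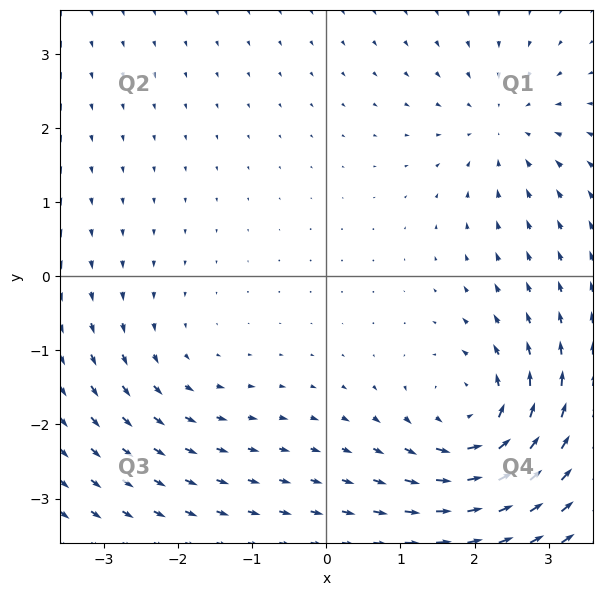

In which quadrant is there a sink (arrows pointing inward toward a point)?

Q1

The sink sits at approximately (2.4, 2.0), which lies in quadrant Q1. The divergence there is about -3, negative as expected for a sink.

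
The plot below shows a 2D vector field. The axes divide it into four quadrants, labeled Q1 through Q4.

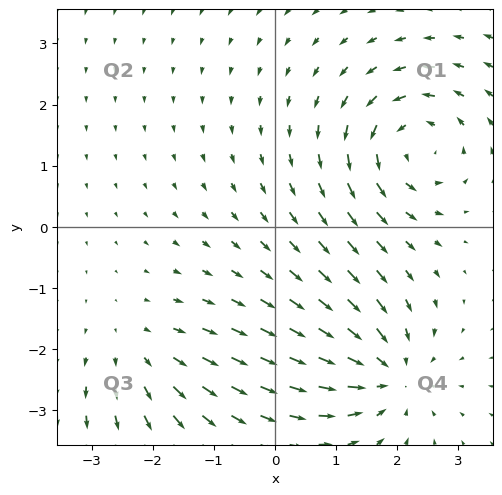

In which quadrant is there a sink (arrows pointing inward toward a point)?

The sink sits at approximately (1.9, -2.4), which lies in quadrant Q4. The divergence there is about -4, negative as expected for a sink.

Q4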